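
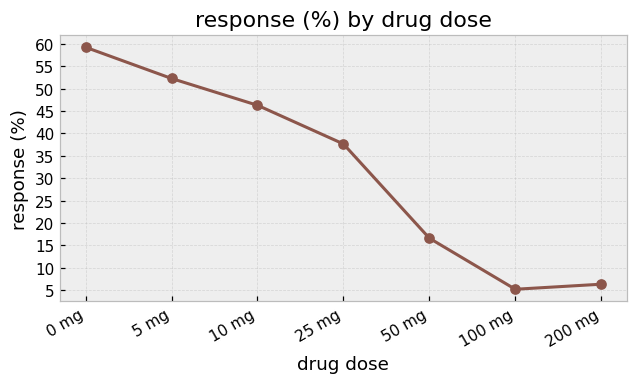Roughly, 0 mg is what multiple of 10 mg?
0 mg ≈ 60, 10 mg ≈ 45; 60/45 ≈ 1.33.

≈ 1.33×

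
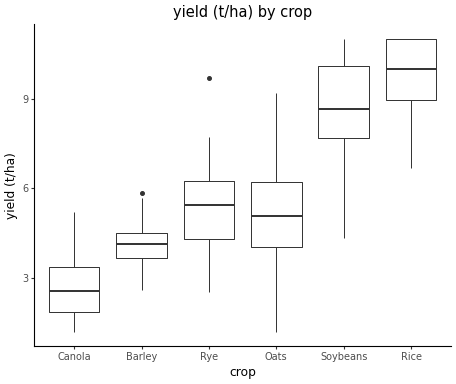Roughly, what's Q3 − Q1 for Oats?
Q3 ≈ 6, Q1 ≈ 4; IQR ≈ 2.

≈ 2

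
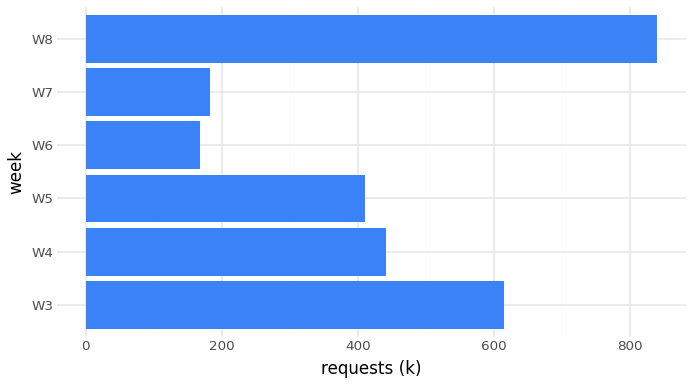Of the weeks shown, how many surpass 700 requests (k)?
1

Above 700: W8.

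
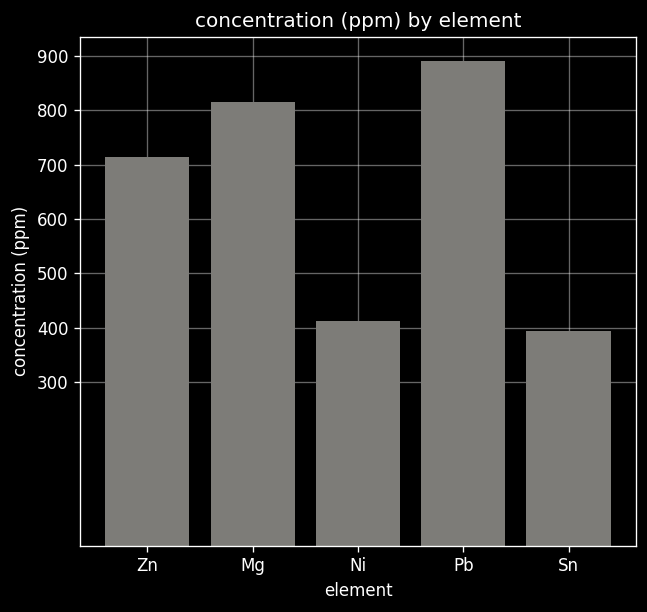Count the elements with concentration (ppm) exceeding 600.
Above 600: Zn, Mg, Pb.

3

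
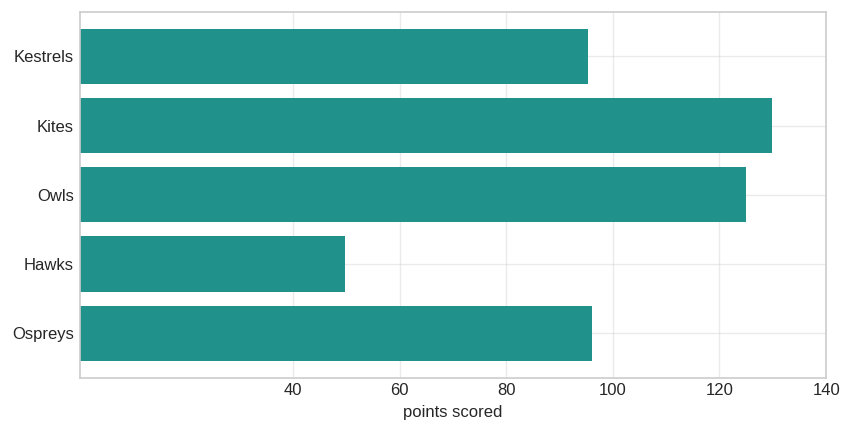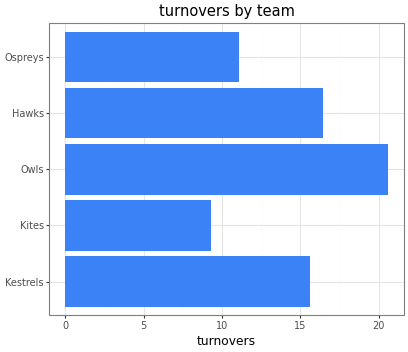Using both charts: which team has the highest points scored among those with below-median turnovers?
Kites

Chart 2 median turnovers ≈ 16; below-median teams: Kites, Ospreys. Among those, Kites has the highest points scored (≈ 120).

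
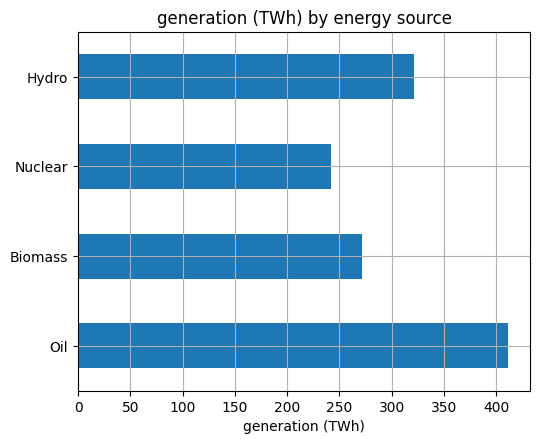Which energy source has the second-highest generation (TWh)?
Top 3: Oil ≈ 400, Hydro ≈ 300, Biomass ≈ 250.

Hydro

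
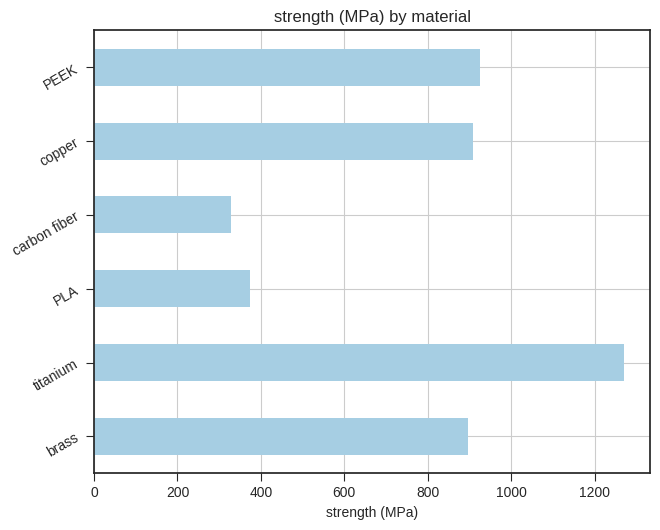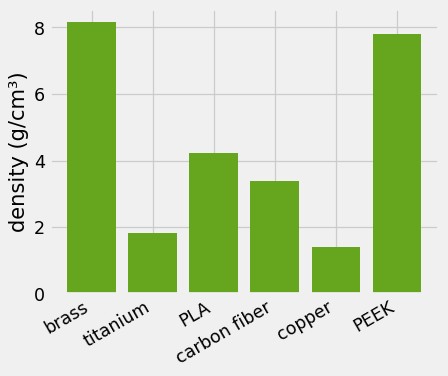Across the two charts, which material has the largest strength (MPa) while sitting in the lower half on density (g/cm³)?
titanium

Chart 2 median density (g/cm³) ≈ 4; below-median materials: titanium, carbon fiber, copper. Among those, titanium has the highest strength (MPa) (≈ 1200).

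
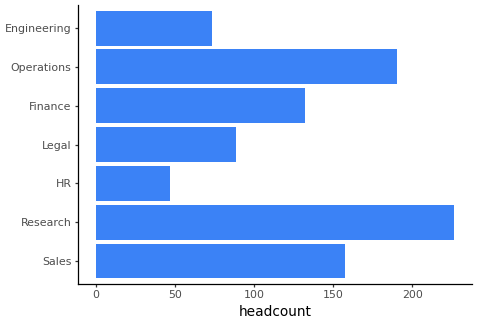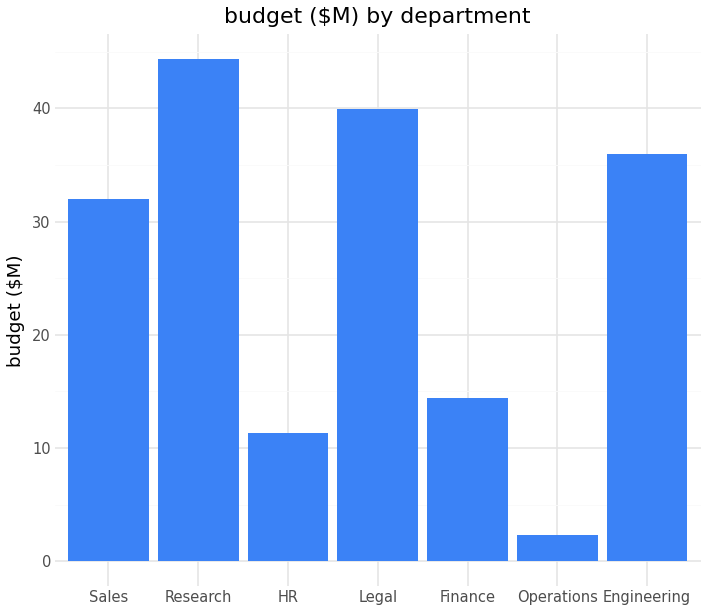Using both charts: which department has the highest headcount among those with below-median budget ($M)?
Operations

Chart 2 median budget ($M) ≈ 30; below-median departments: HR, Finance, Operations. Among those, Operations has the highest headcount (≈ 200).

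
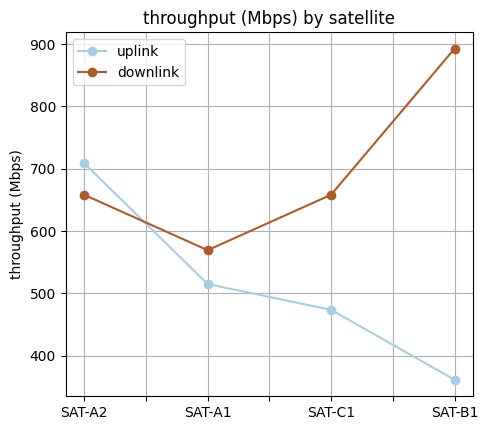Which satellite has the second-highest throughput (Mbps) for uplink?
Top 3 for uplink: SAT-A2 ≈ 700, SAT-A1 ≈ 500, SAT-C1 ≈ 450.

SAT-A1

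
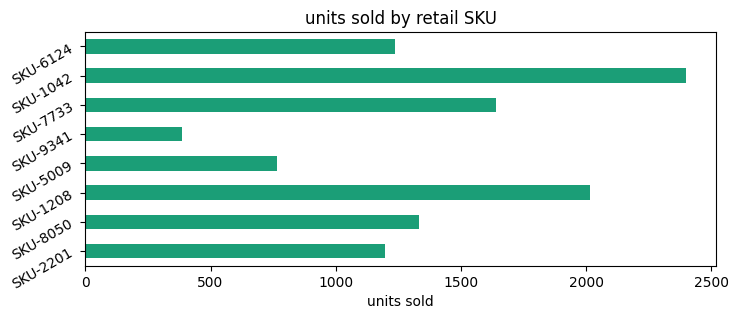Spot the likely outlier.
SKU-1042 ≈ 2400; the rest sit between ≈ 400 and ≈ 2000.

SKU-1042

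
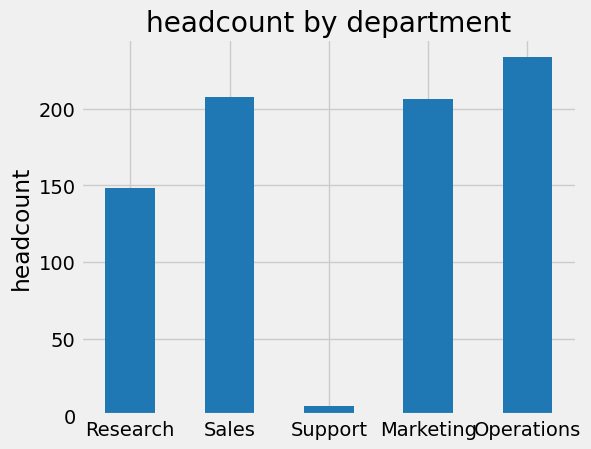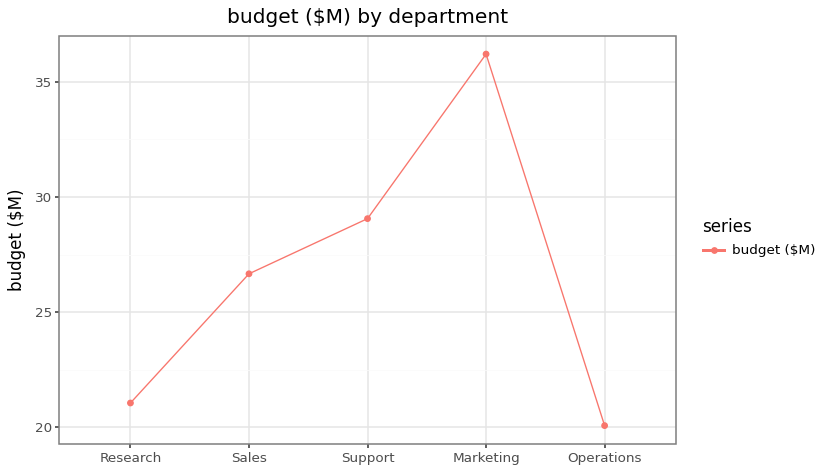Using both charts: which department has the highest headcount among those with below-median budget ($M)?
Operations

Chart 2 median budget ($M) ≈ 25; below-median departments: Research, Operations. Among those, Operations has the highest headcount (≈ 225).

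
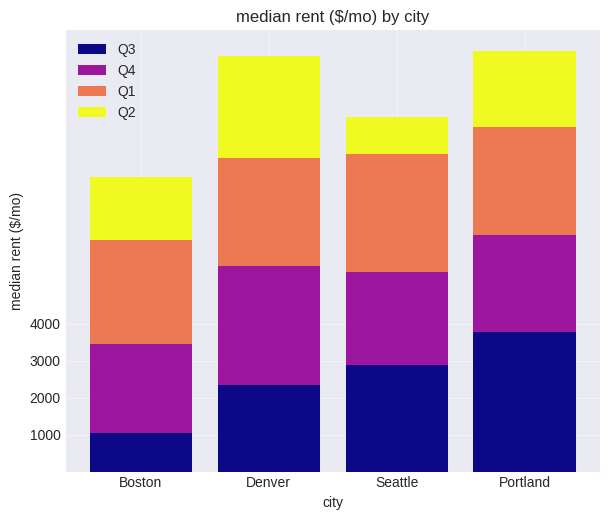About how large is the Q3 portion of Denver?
≈ 2000

Q3 top ≈ 2000, bottom ≈ 0; segment ≈ 2000.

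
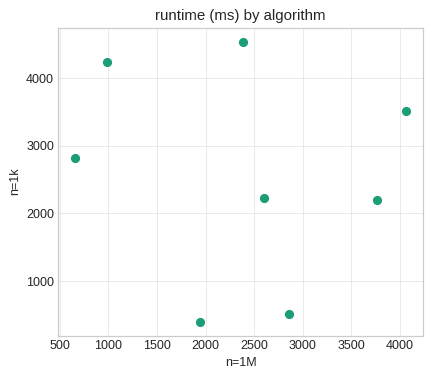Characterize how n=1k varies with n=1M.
Points are roughly uncorrelated; weak (|r| ≈ 0.1).

no clear correlation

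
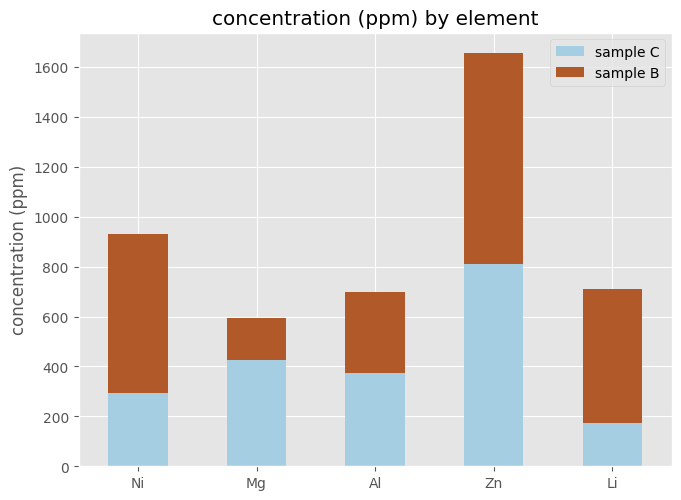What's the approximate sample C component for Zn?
≈ 800

sample C top ≈ 800, bottom ≈ 0; segment ≈ 800.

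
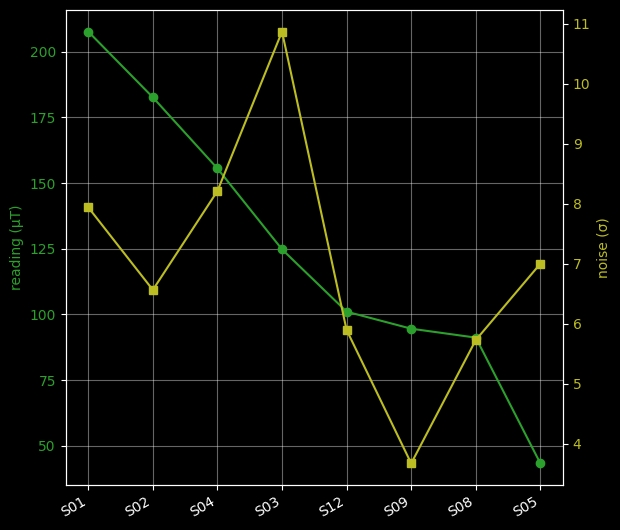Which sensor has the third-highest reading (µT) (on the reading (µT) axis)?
Top 4 (on the reading (µT) axis): S01 ≈ 200, S02 ≈ 180, S04 ≈ 160, S03 ≈ 120.

S04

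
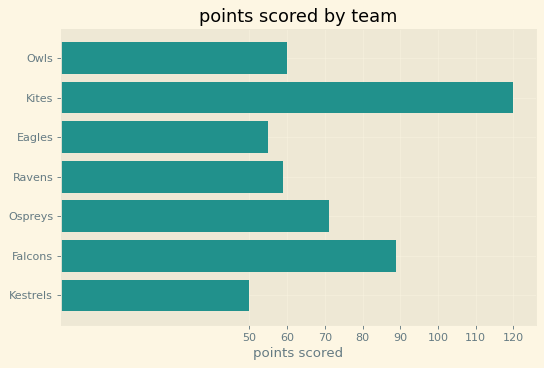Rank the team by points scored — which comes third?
Top 4: Kites ≈ 120, Falcons ≈ 90, Ospreys ≈ 70, Owls ≈ 60.

Ospreys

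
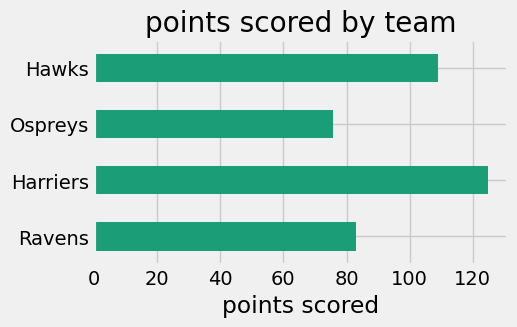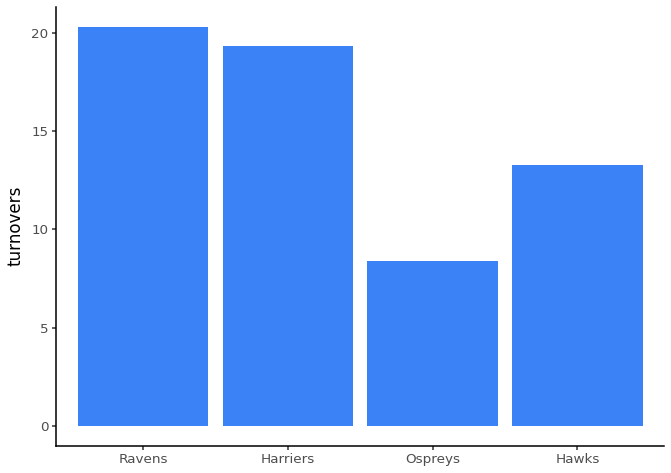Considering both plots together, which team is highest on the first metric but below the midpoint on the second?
Hawks

Chart 2 median turnovers ≈ 16; below-median teams: Ospreys, Hawks. Among those, Hawks has the highest points scored (≈ 100).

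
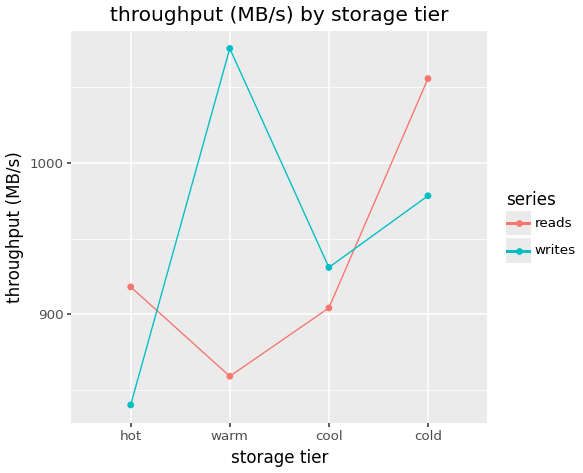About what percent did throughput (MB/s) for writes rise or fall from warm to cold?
≈ -9.3%

warm ≈ 1080, cold ≈ 980; (980 − 1080) / 1080 ≈ -9.3%.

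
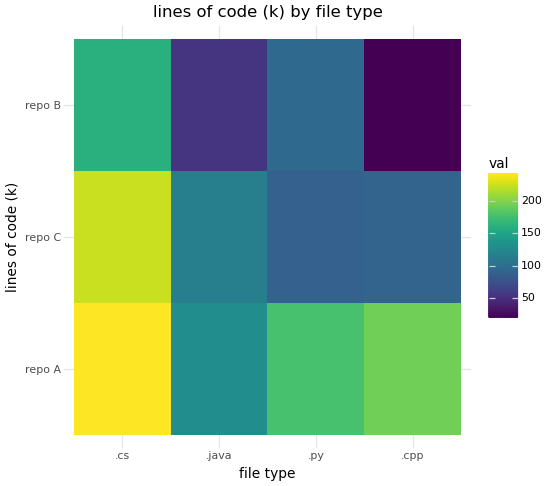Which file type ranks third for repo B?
Top 4 for repo B: .cs ≈ 160, .py ≈ 100, .java ≈ 60, .cpp ≈ 20.

.java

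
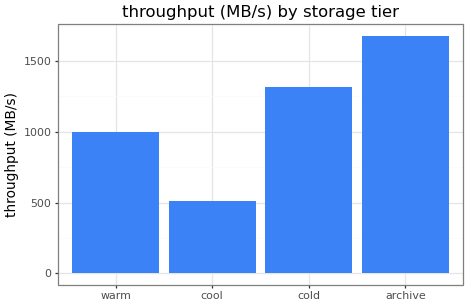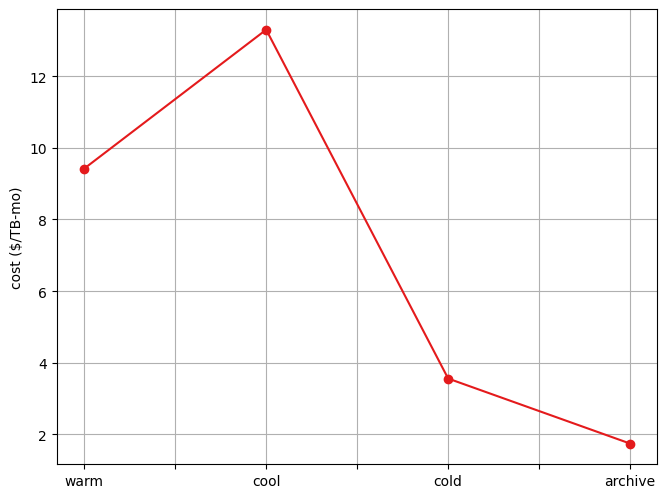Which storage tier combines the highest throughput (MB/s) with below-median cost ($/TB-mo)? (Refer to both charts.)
archive

Chart 2 median cost ($/TB-mo) ≈ 6; below-median storage tiers: cold, archive. Among those, archive has the highest throughput (MB/s) (≈ 1600).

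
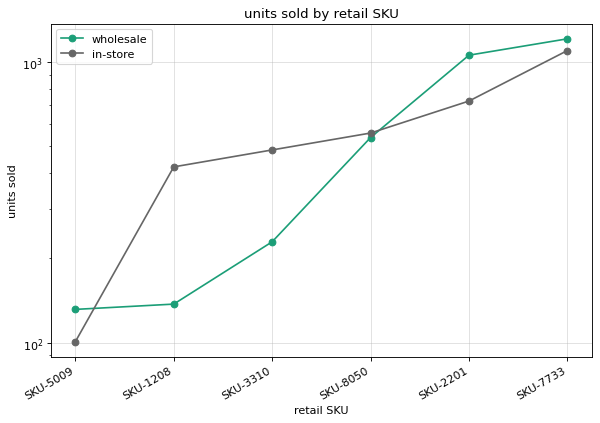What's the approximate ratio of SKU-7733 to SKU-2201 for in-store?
SKU-7733 ≈ 1100, SKU-2201 ≈ 700; 1100/700 ≈ 1.57.

≈ 1.57×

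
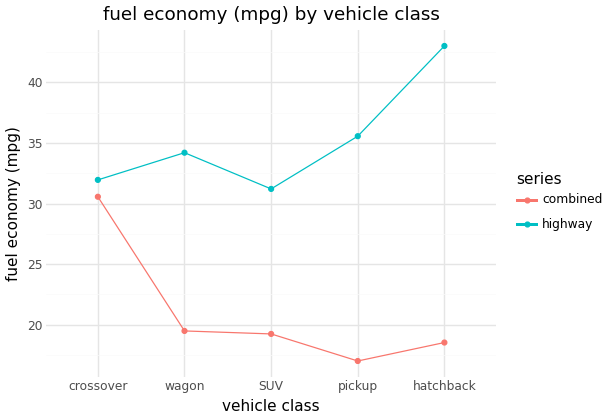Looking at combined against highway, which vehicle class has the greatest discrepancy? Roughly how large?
hatchback, ≈ 25 mpg

hatchback: combined ≈ 20, highway ≈ 45 → gap ≈ 25. Next-largest (pickup) is only ≈ 20.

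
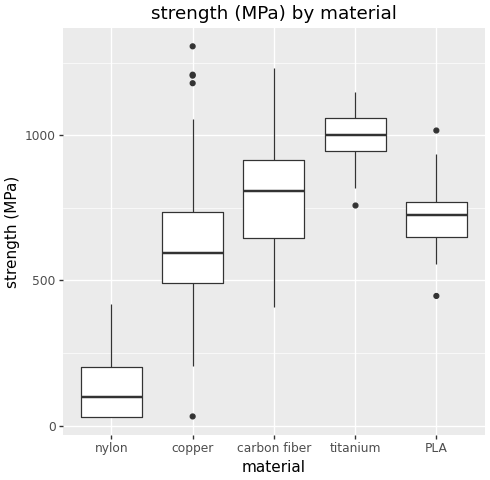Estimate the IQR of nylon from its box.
Q3 ≈ 200, Q1 ≈ 0; IQR ≈ 200.

≈ 200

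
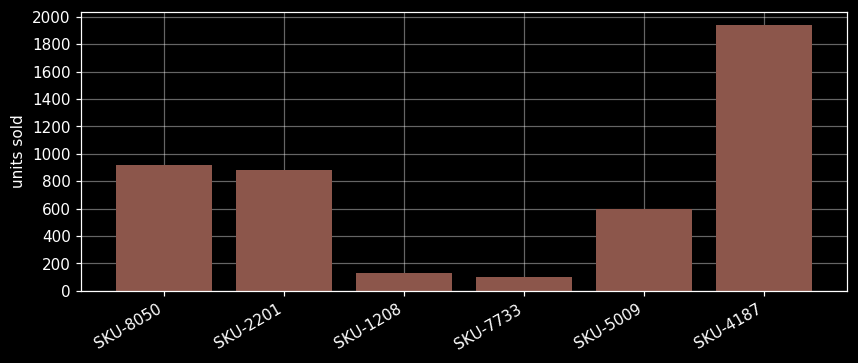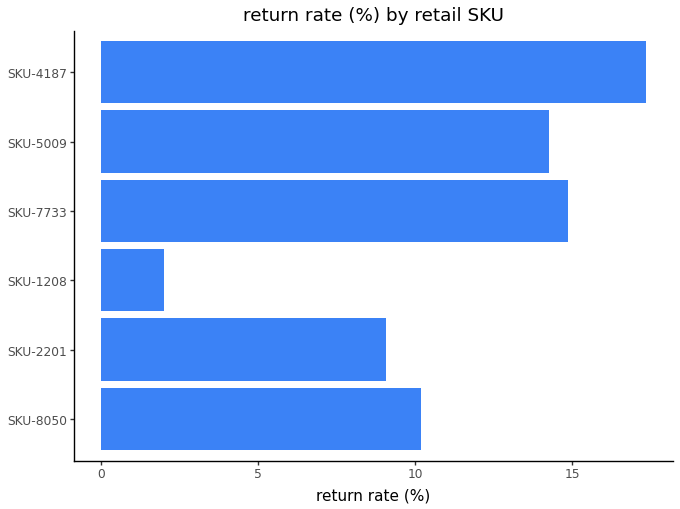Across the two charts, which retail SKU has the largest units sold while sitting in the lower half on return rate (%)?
SKU-8050

Chart 2 median return rate (%) ≈ 12; below-median retail SKUs: SKU-8050, SKU-2201, SKU-1208. Among those, SKU-8050 has the highest units sold (≈ 1000).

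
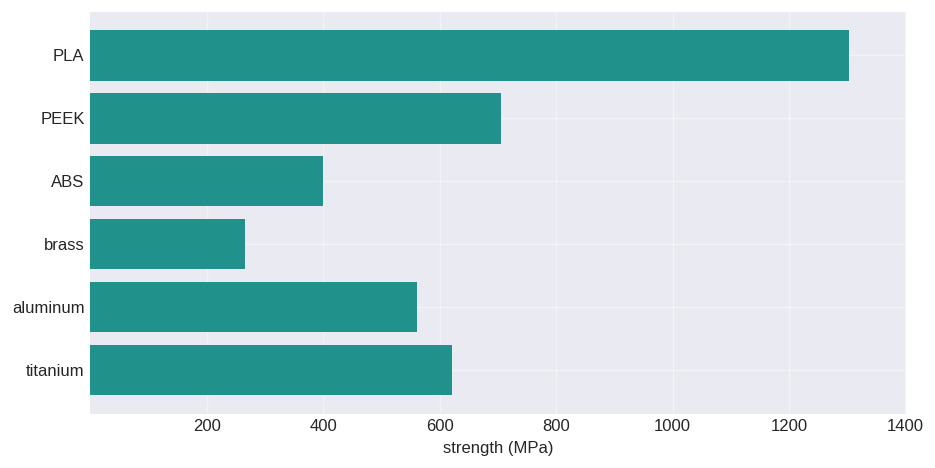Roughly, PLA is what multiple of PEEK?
≈ 1.75×

PLA ≈ 1400, PEEK ≈ 800; 1400/800 ≈ 1.75.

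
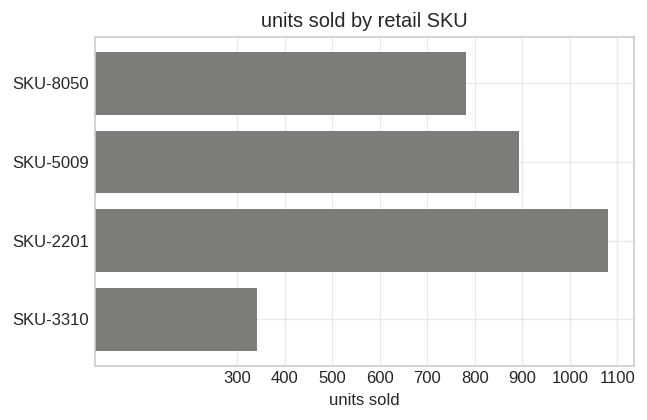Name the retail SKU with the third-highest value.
SKU-8050

Top 4: SKU-2201 ≈ 1100, SKU-5009 ≈ 900, SKU-8050 ≈ 800, SKU-3310 ≈ 300.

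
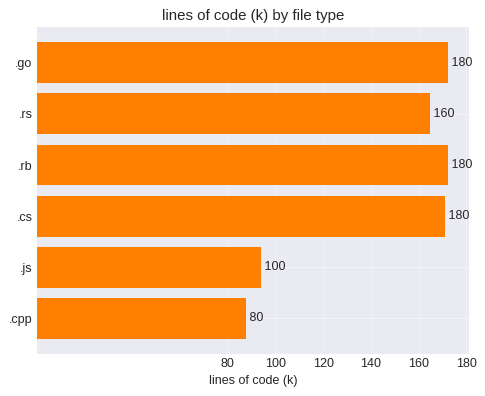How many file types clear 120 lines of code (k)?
Above 120: .go, .rs, .rb, .cs.

4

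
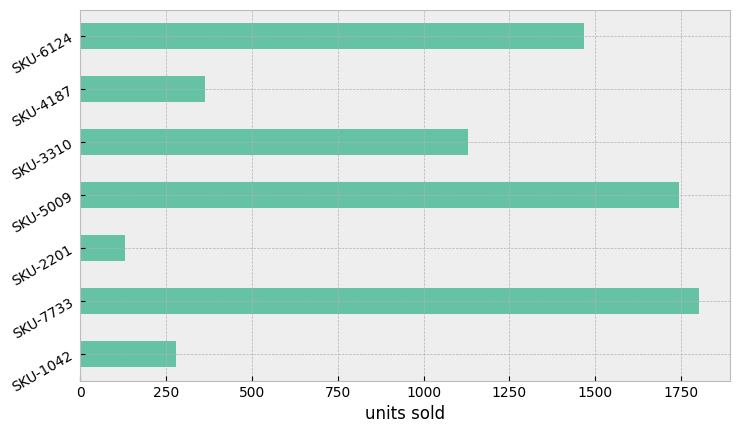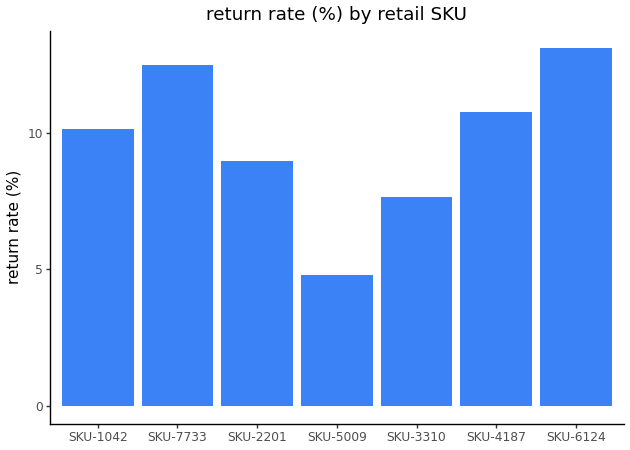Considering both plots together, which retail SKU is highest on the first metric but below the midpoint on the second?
SKU-5009

Chart 2 median return rate (%) ≈ 10; below-median retail SKUs: SKU-2201, SKU-5009, SKU-3310. Among those, SKU-5009 has the highest units sold (≈ 1800).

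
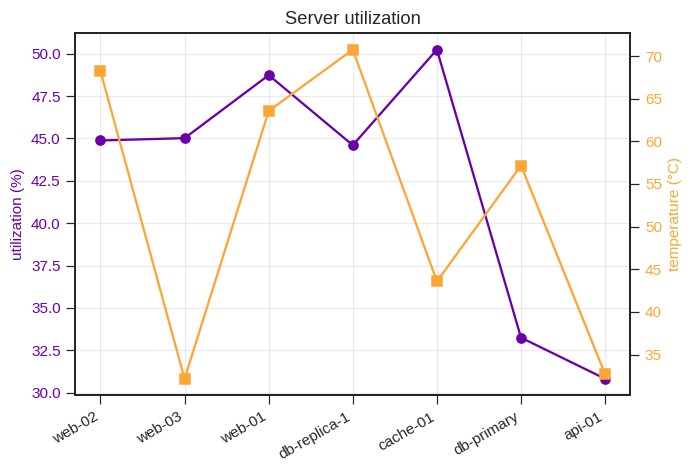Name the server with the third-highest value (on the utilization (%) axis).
web-03

Top 4 (on the utilization (%) axis): cache-01 ≈ 50, web-01 ≈ 48, web-03 ≈ 46, web-02 ≈ 44.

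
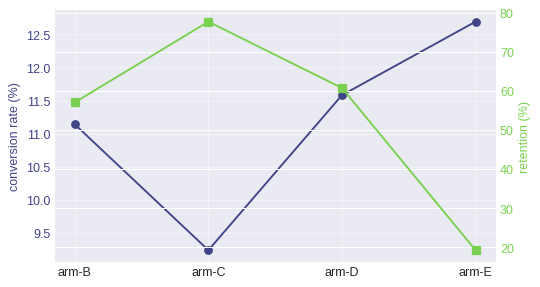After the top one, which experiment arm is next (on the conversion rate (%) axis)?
arm-D

Top 3 (on the conversion rate (%) axis): arm-E ≈ 12.5, arm-D ≈ 11.5, arm-B ≈ 11.0.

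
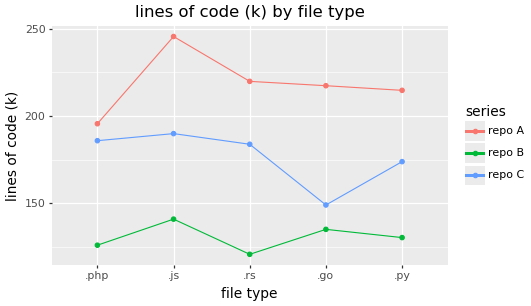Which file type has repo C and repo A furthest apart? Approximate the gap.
.go: repo C ≈ 140, repo A ≈ 220 → gap ≈ 80. Next-largest (.js) is only ≈ 60.

.go, ≈ 80 k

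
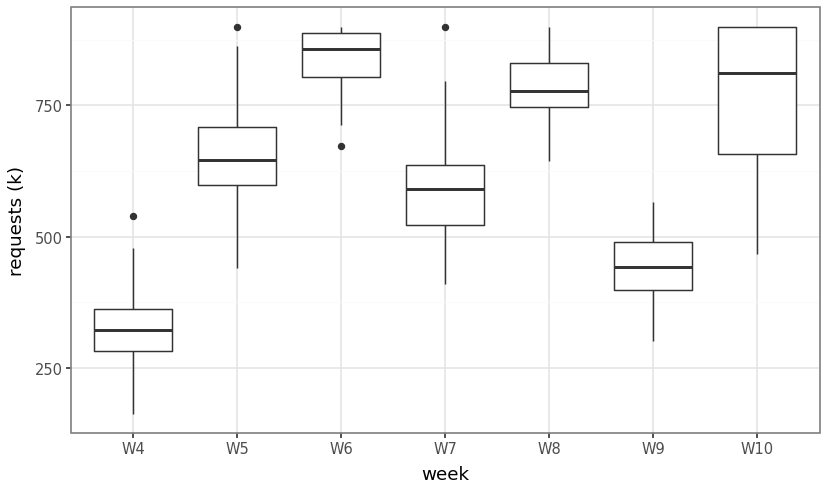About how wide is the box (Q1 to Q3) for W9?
≈ 100

Q3 ≈ 500, Q1 ≈ 400; IQR ≈ 100.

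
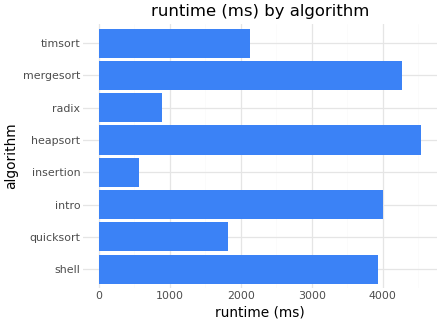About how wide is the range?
Max heapsort ≈ 4500, min insertion ≈ 500; range ≈ 4000.

≈ 4000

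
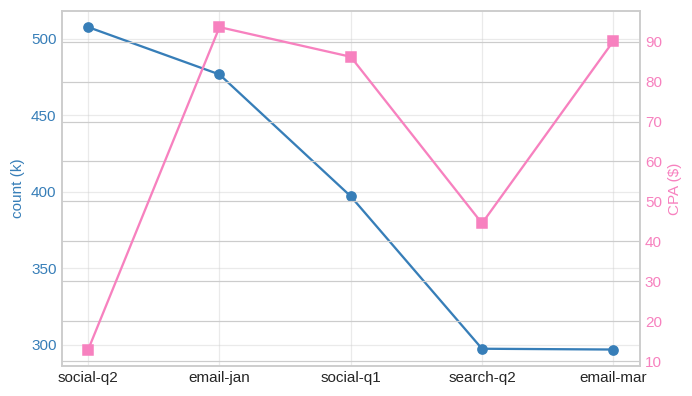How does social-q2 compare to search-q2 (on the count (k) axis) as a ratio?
≈ 1.67×

social-q2 ≈ 500, search-q2 ≈ 300; 500/300 ≈ 1.67.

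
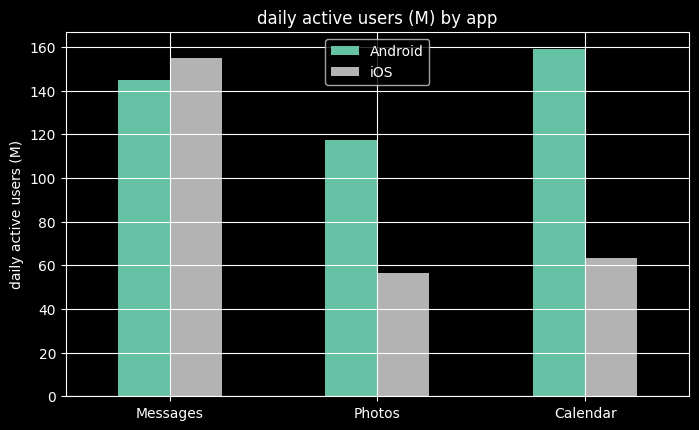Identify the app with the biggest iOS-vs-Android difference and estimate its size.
Calendar: iOS ≈ 60, Android ≈ 160 → gap ≈ 100. Next-largest (Photos) is only ≈ 60.

Calendar, ≈ 100 M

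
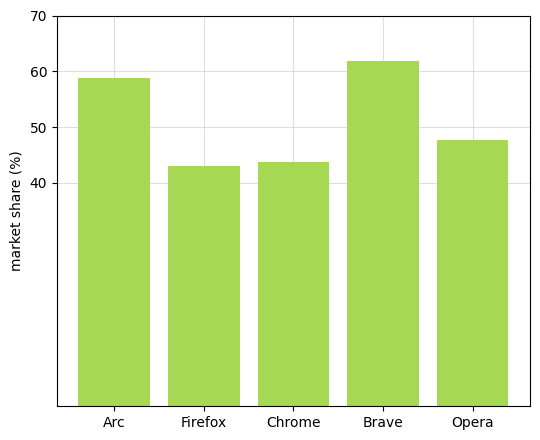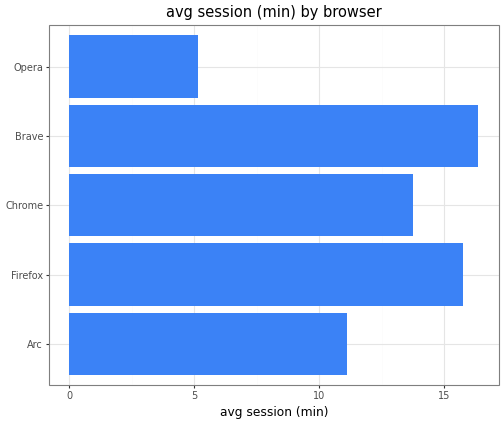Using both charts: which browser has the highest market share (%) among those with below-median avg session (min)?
Arc

Chart 2 median avg session (min) ≈ 14; below-median browsers: Arc, Opera. Among those, Arc has the highest market share (%) (≈ 60).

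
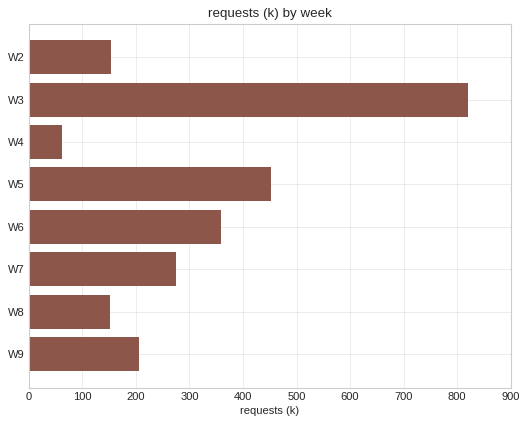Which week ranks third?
Top 4: W3 ≈ 800, W5 ≈ 500, W6 ≈ 400, W7 ≈ 300.

W6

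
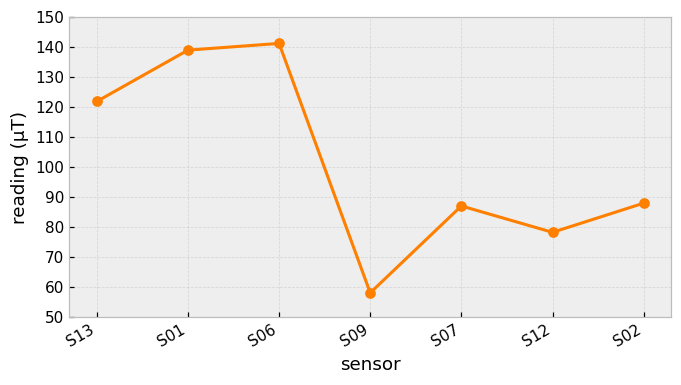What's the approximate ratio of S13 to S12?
S13 ≈ 120, S12 ≈ 80; 120/80 ≈ 1.5.

≈ 1.5×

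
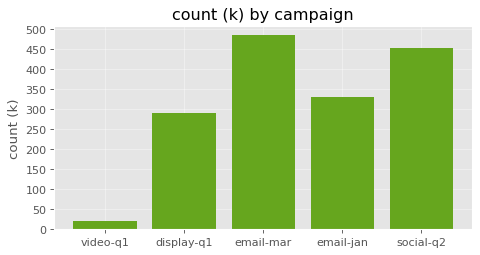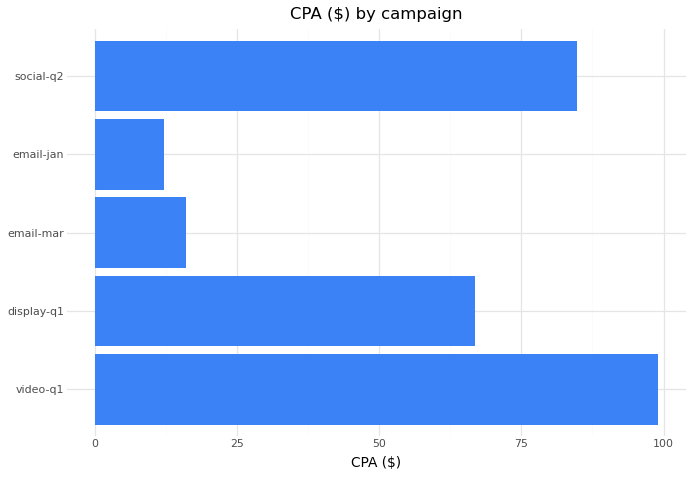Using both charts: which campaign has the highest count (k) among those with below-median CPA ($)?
email-mar

Chart 2 median CPA ($) ≈ 70; below-median campaigns: email-mar, email-jan. Among those, email-mar has the highest count (k) (≈ 500).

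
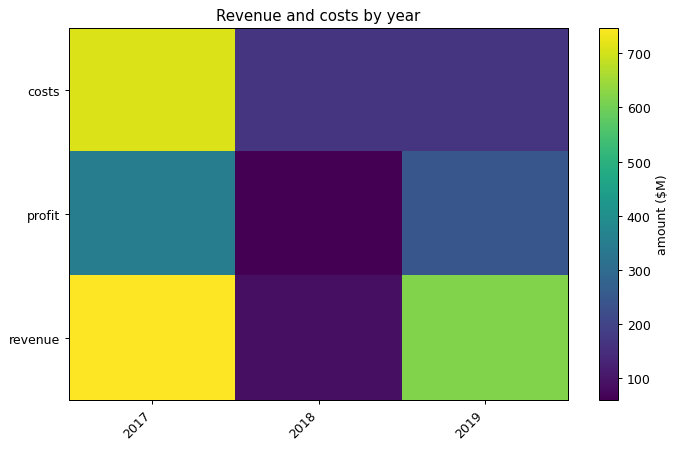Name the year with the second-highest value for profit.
Top 3 for profit: 2017 ≈ 300, 2019 ≈ 200, 2018 ≈ 100.

2019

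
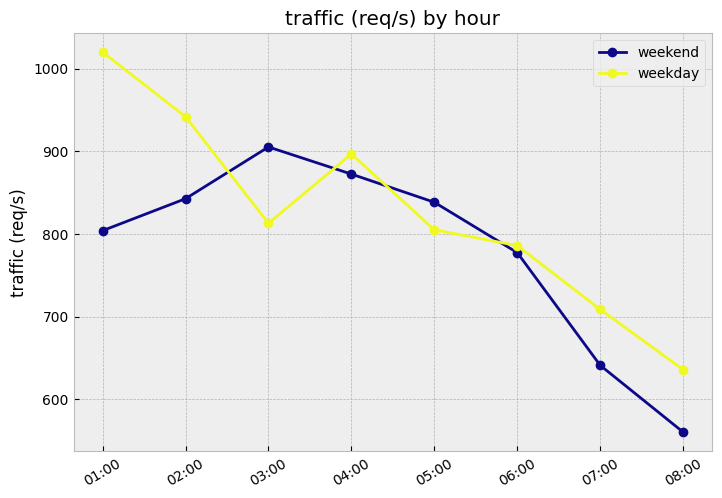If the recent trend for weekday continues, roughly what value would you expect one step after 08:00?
≈ 575

Last three: 800, 700, 650 → slope ≈ -75/step → next ≈ 575.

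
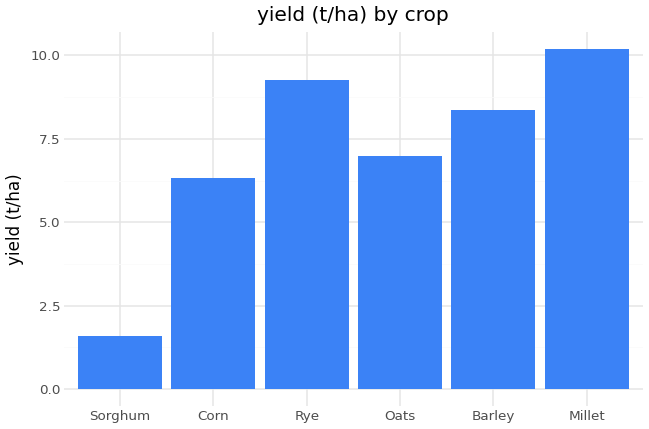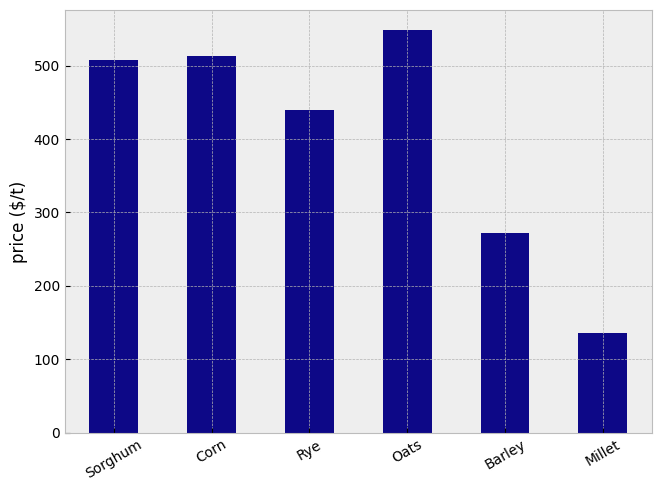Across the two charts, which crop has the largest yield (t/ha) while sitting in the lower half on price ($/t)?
Chart 2 median price ($/t) ≈ 500; below-median crops: Rye, Barley, Millet. Among those, Millet has the highest yield (t/ha) (≈ 10).

Millet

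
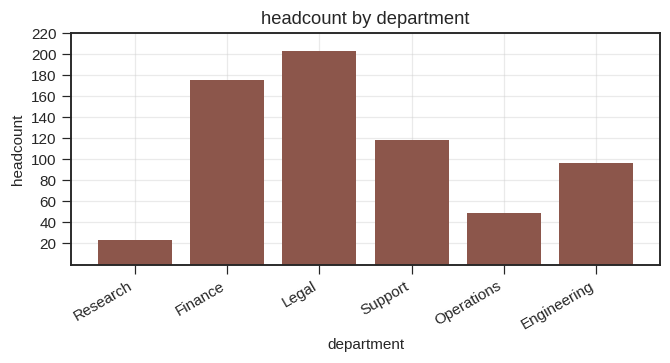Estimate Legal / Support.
Legal ≈ 200, Support ≈ 120; 200/120 ≈ 1.67.

≈ 1.67×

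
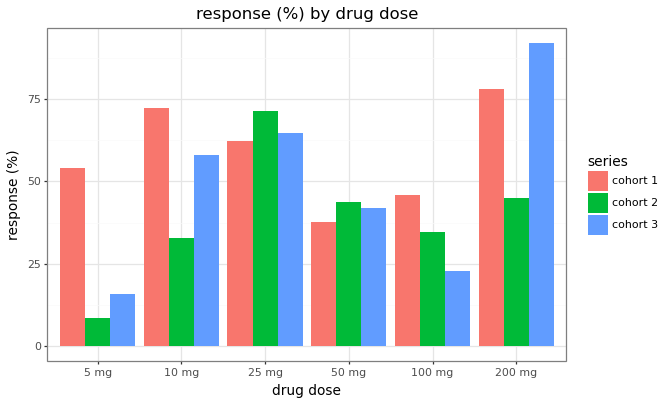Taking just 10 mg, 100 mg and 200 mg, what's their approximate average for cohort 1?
(70 + 50 + 80) / 3 ≈ 67.

≈ 67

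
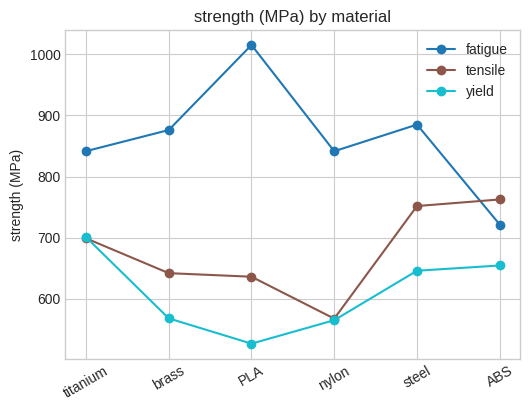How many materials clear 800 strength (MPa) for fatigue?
Above 800: titanium, brass, PLA, nylon, steel.

5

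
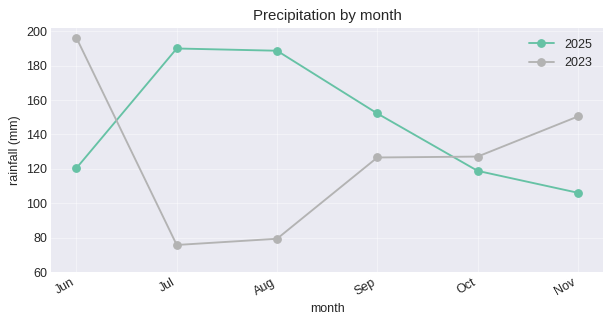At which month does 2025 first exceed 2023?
Jul

Jun: 2025 ≈ 120 vs 2023 ≈ 200 (not yet); Jul: 2025 ≈ 180 vs 2023 ≈ 80 (first crossover).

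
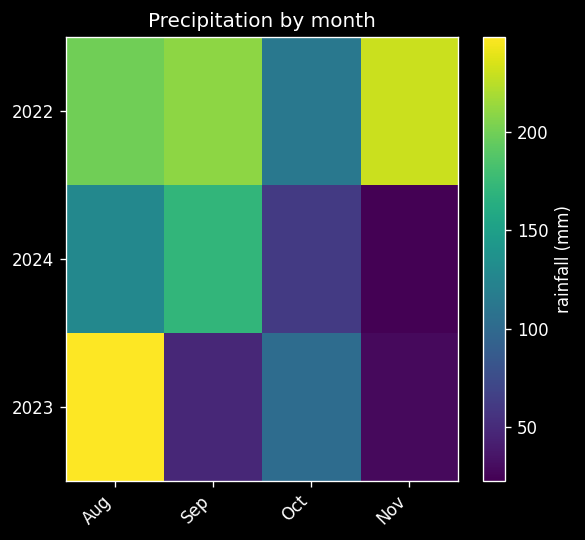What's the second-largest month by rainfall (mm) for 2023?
Oct

Top 3 for 2023: Aug ≈ 240, Oct ≈ 100, Sep ≈ 40.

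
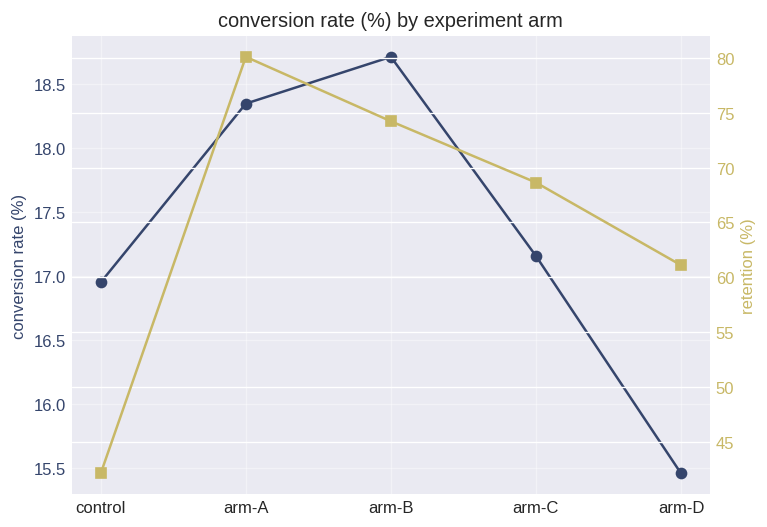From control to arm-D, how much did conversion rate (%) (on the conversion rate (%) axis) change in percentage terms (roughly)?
≈ -8.8%

control ≈ 17.0, arm-D ≈ 15.5; (15.5 − 17.0) / 17.0 ≈ -8.8%.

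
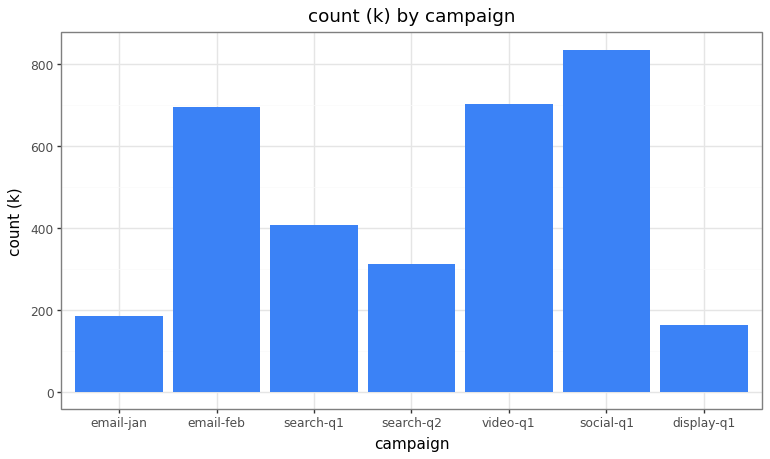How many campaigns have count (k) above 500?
3

Above 500: email-feb, video-q1, social-q1.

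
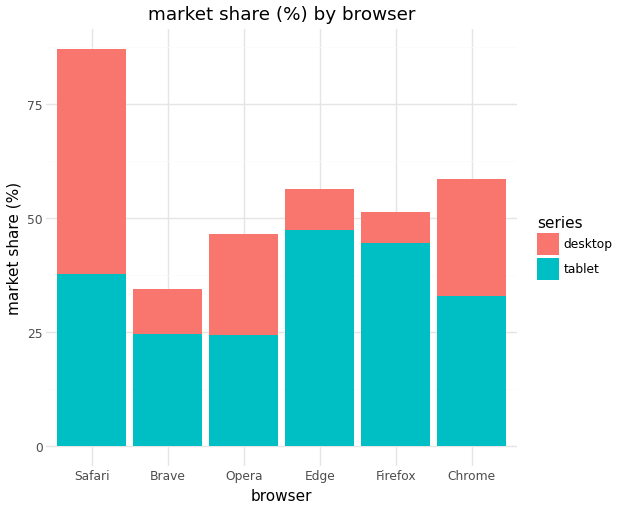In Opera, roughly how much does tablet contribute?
≈ 20

tablet top ≈ 20, bottom ≈ 0; segment ≈ 20.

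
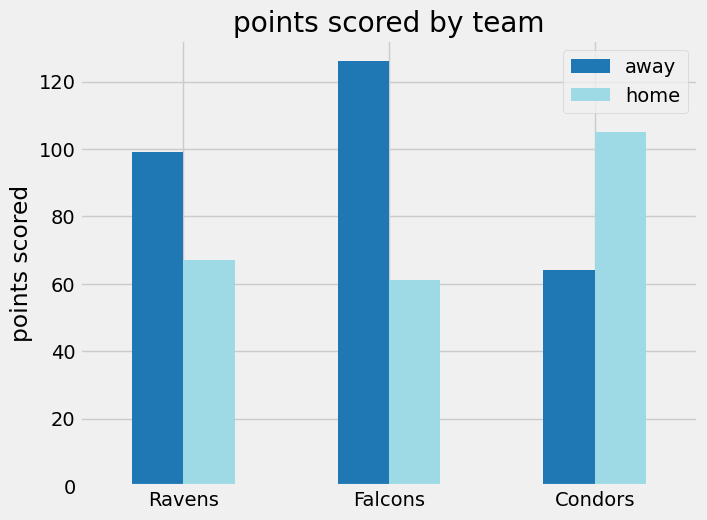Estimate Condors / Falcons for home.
Condors ≈ 100, Falcons ≈ 60; 100/60 ≈ 1.67.

≈ 1.67×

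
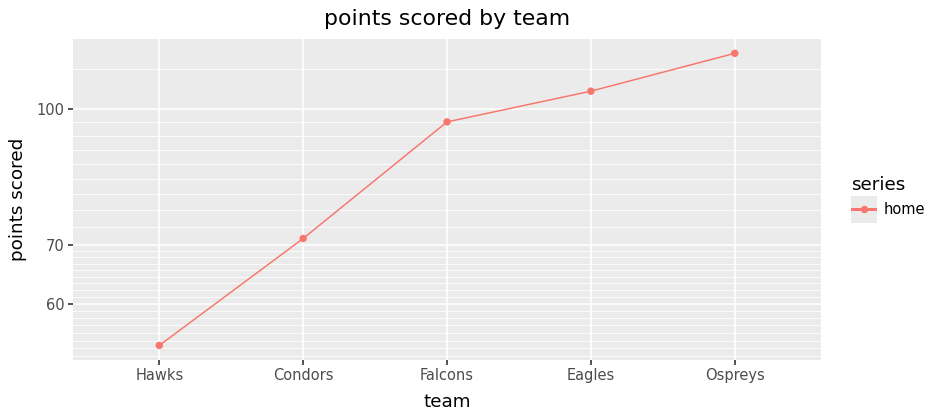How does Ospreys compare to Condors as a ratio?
Ospreys ≈ 120, Condors ≈ 70; 120/70 ≈ 1.71.

≈ 1.71×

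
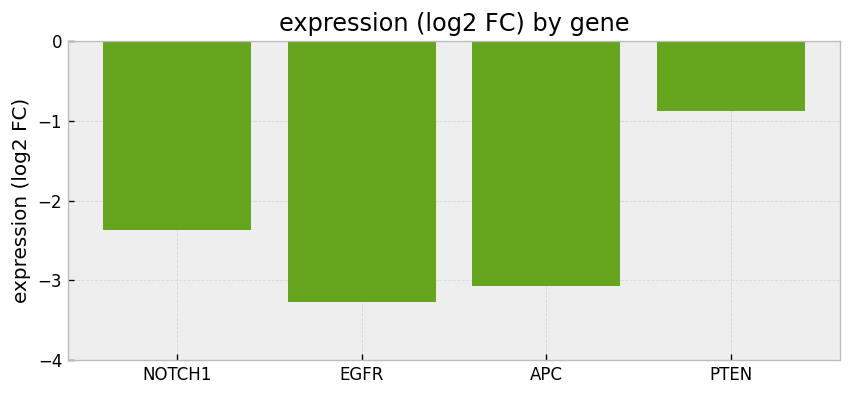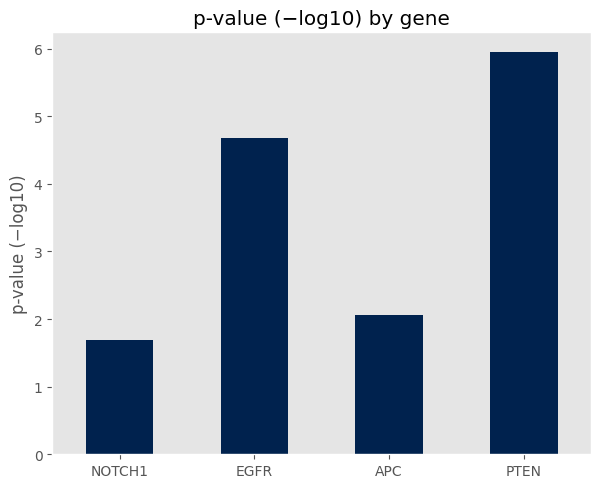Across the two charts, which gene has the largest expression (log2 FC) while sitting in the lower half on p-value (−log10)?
NOTCH1

Chart 2 median p-value (−log10) ≈ 3; below-median genes: NOTCH1, APC. Among those, NOTCH1 has the highest expression (log2 FC) (≈ -2).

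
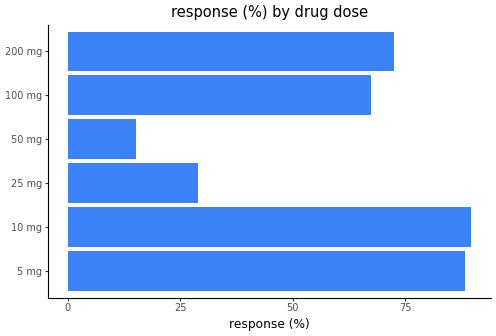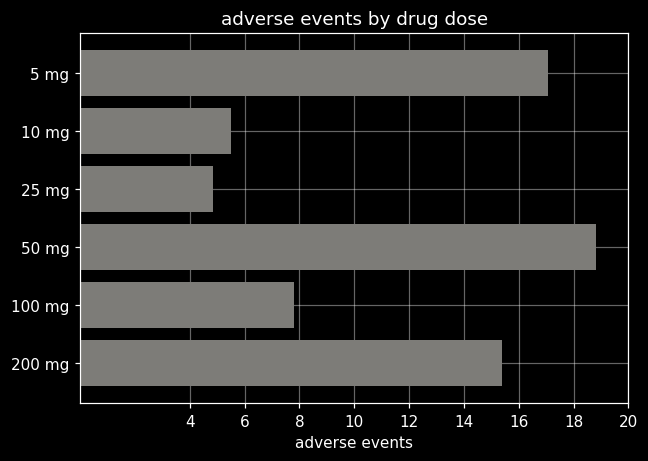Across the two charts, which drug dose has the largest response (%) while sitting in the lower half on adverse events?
10 mg

Chart 2 median adverse events ≈ 12; below-median drug doses: 10 mg, 25 mg, 100 mg. Among those, 10 mg has the highest response (%) (≈ 90).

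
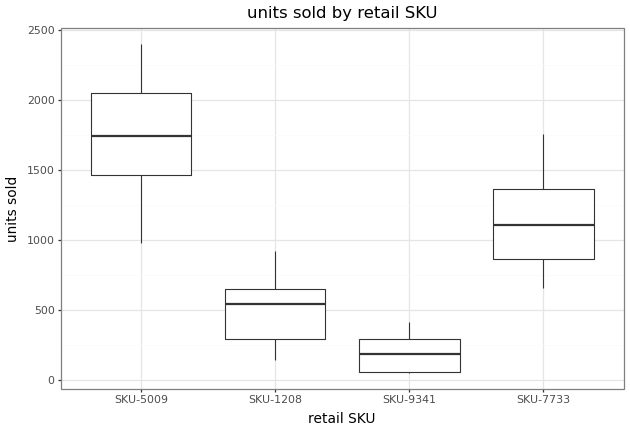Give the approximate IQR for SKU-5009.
Q3 ≈ 2000, Q1 ≈ 1400; IQR ≈ 600.

≈ 600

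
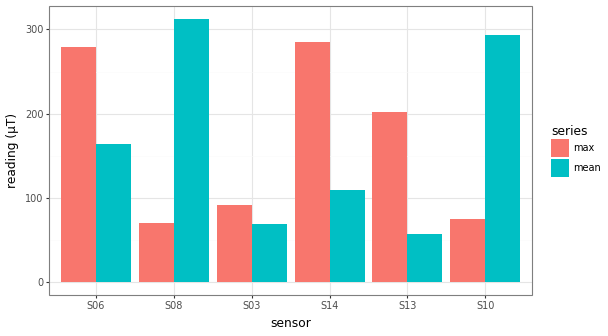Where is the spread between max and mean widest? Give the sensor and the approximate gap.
S08: max ≈ 50, mean ≈ 300 → gap ≈ 250. Next-largest (S10) is only ≈ 200.

S08, ≈ 250 µT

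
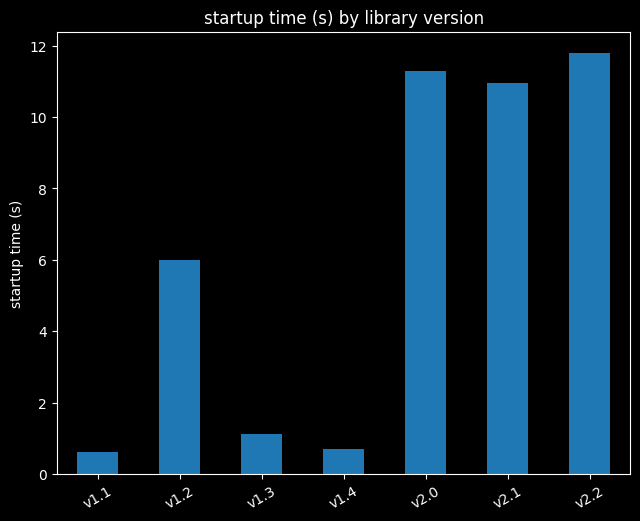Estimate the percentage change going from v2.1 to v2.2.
v2.1 ≈ 11, v2.2 ≈ 12; (12 − 11) / 11 ≈ +9.1%.

≈ +9.1%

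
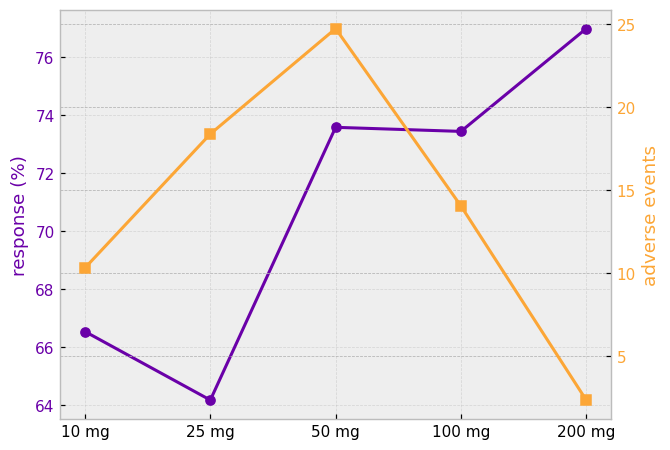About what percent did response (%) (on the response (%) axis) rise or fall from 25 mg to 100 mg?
25 mg ≈ 64, 100 mg ≈ 74; (74 − 64) / 64 ≈ +15.6%.

≈ +15.6%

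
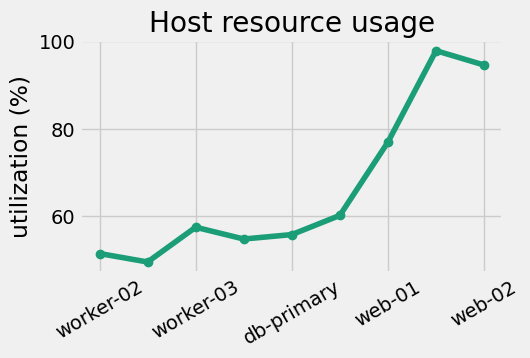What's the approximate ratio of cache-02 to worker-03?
cache-02 ≈ 100, worker-03 ≈ 60; 100/60 ≈ 1.67.

≈ 1.67×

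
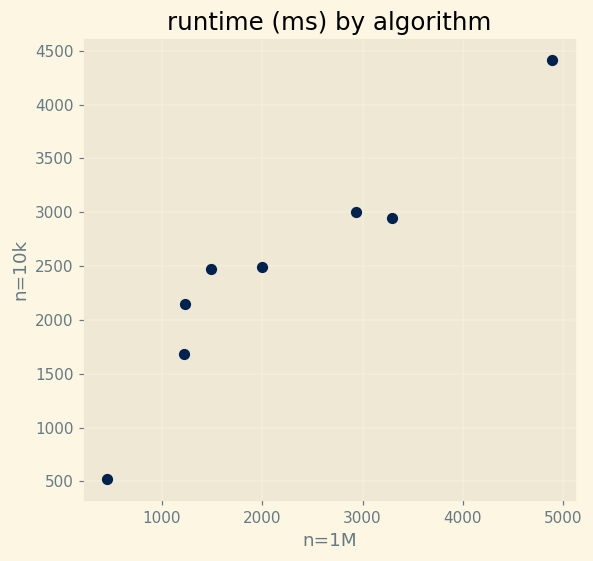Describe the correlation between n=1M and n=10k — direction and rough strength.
Points are positively correlated; strong (|r| ≈ 0.9).

positive, strong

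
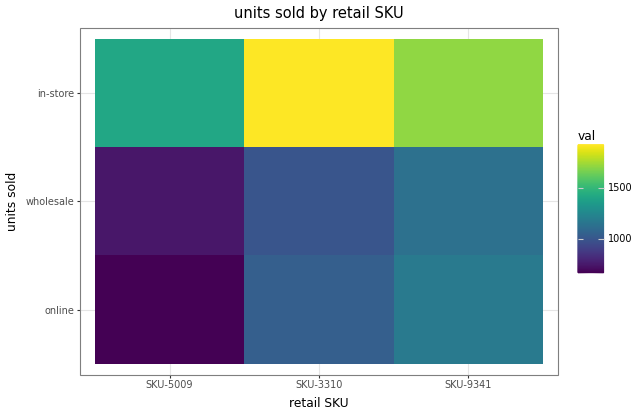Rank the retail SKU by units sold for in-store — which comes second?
Top 3 for in-store: SKU-3310 ≈ 2000, SKU-9341 ≈ 1800, SKU-5009 ≈ 1400.

SKU-9341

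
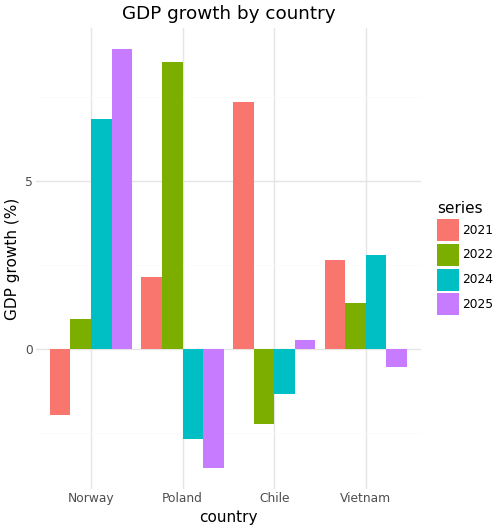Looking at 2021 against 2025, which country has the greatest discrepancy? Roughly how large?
Norway, ≈ 10 %

Norway: 2021 ≈ -2, 2025 ≈ 8 → gap ≈ 10. Next-largest (Chile) is only ≈ 8.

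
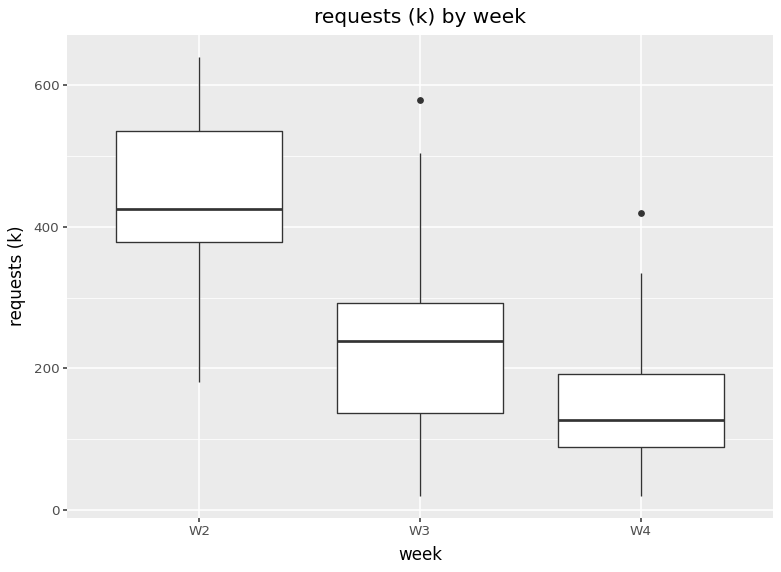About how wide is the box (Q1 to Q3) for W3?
Q3 ≈ 300, Q1 ≈ 150; IQR ≈ 150.

≈ 150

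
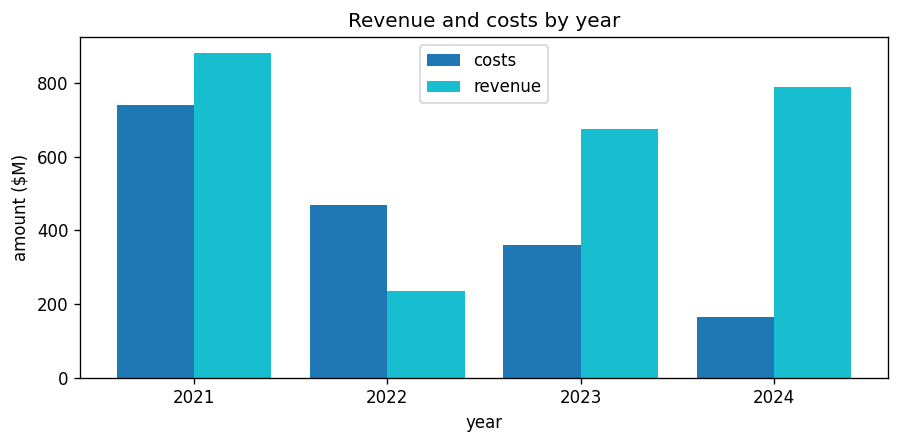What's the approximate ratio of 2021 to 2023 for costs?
≈ 1.75×

2021 ≈ 700, 2023 ≈ 400; 700/400 ≈ 1.75.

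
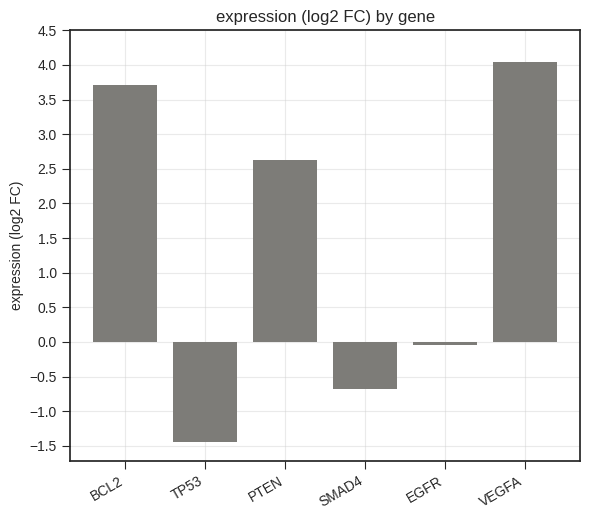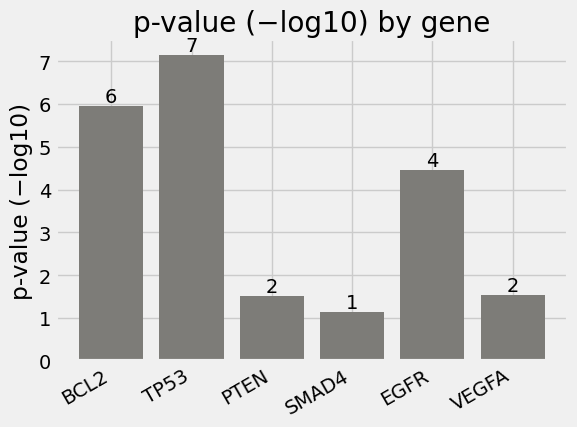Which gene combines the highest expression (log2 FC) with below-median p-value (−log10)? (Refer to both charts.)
VEGFA

Chart 2 median p-value (−log10) ≈ 3; below-median genes: PTEN, SMAD4, VEGFA. Among those, VEGFA has the highest expression (log2 FC) (≈ 4).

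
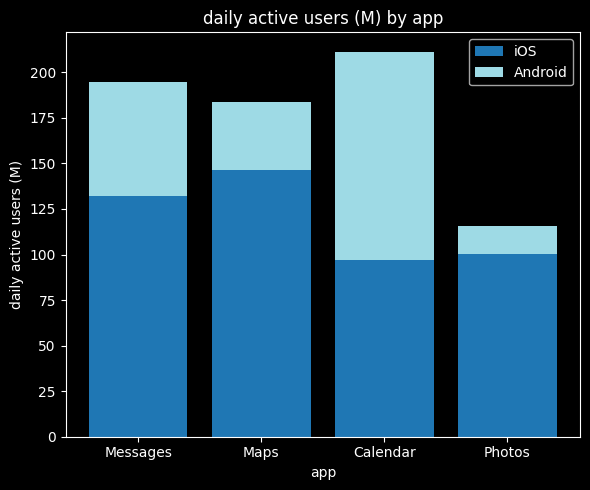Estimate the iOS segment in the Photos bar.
≈ 100

iOS top ≈ 100, bottom ≈ 0; segment ≈ 100.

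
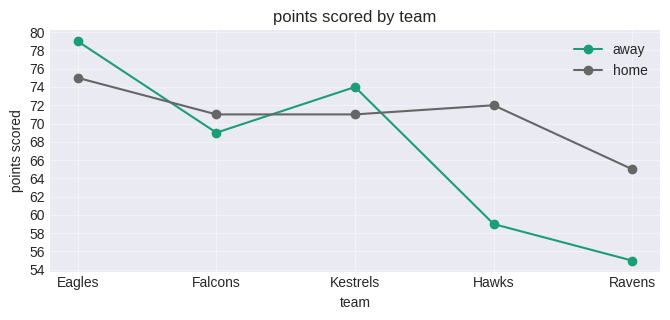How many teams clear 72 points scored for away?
Above 72: Eagles, Kestrels.

2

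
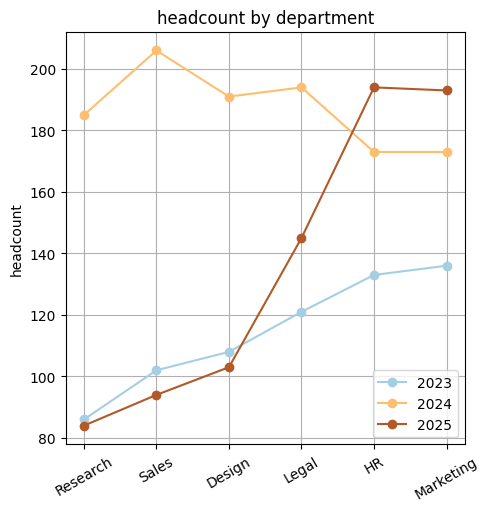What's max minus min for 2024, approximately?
≈ 20

Max Sales ≈ 200, min HR ≈ 180; range ≈ 20.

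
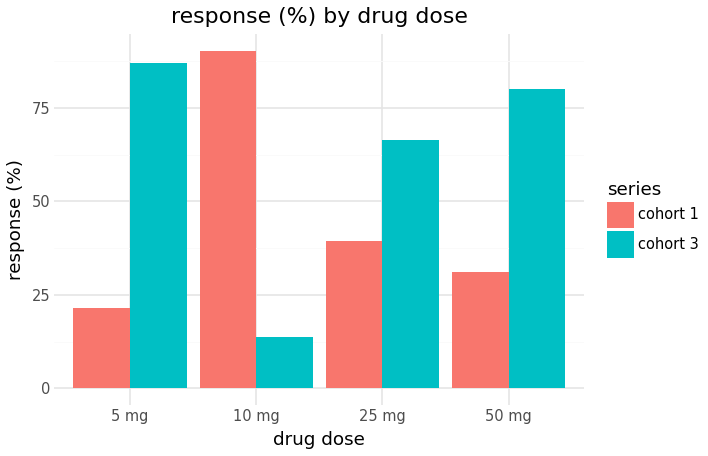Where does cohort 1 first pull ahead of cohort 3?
10 mg

5 mg: cohort 1 ≈ 20 vs cohort 3 ≈ 90 (not yet); 10 mg: cohort 1 ≈ 90 vs cohort 3 ≈ 10 (first crossover).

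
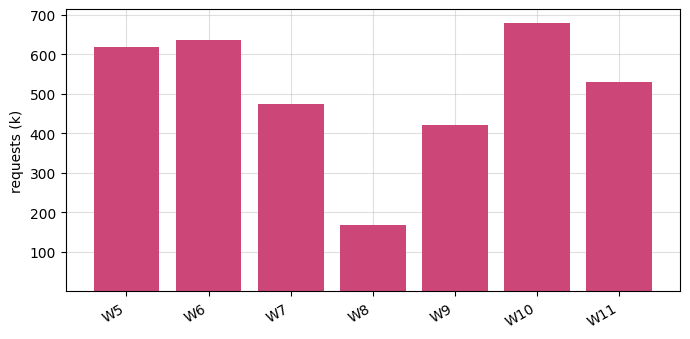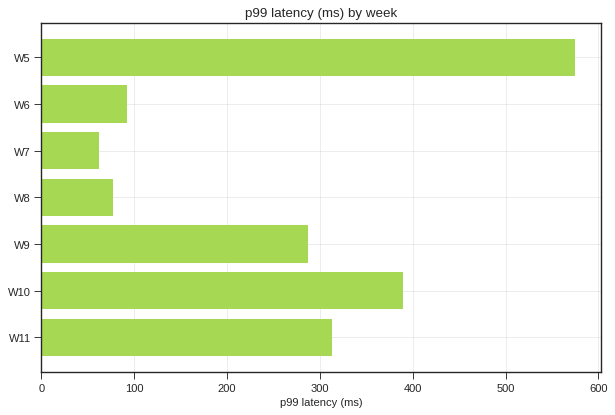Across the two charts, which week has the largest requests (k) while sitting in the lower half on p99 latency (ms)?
Chart 2 median p99 latency (ms) ≈ 300; below-median weeks: W6, W7, W8. Among those, W6 has the highest requests (k) (≈ 600).

W6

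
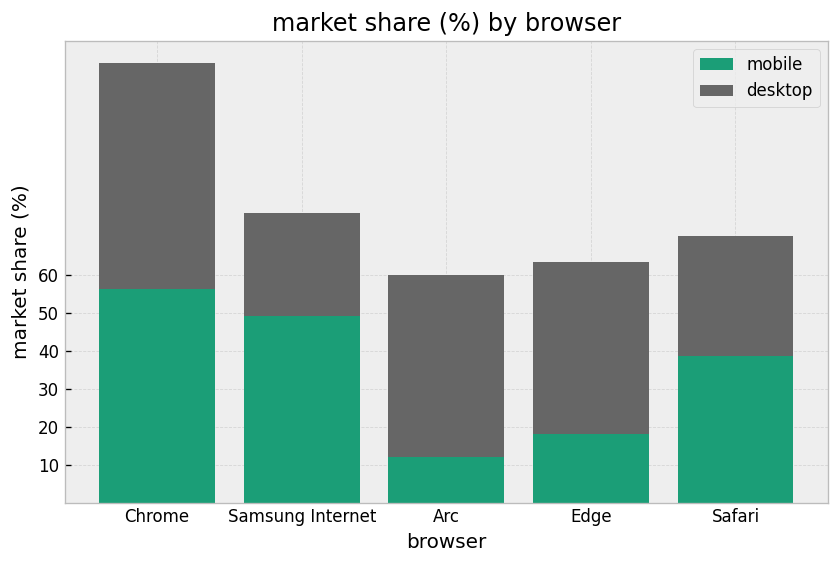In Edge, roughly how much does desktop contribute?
desktop top ≈ 60, bottom ≈ 20; segment ≈ 40.

≈ 40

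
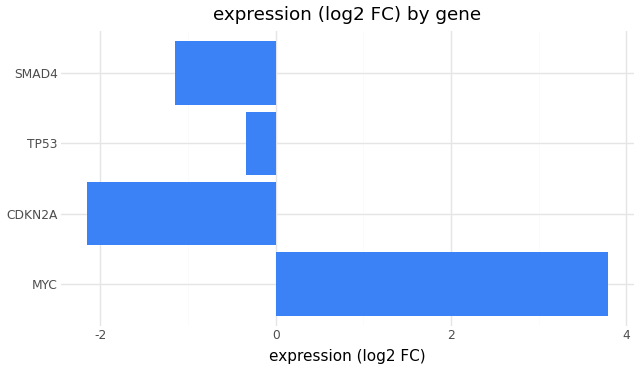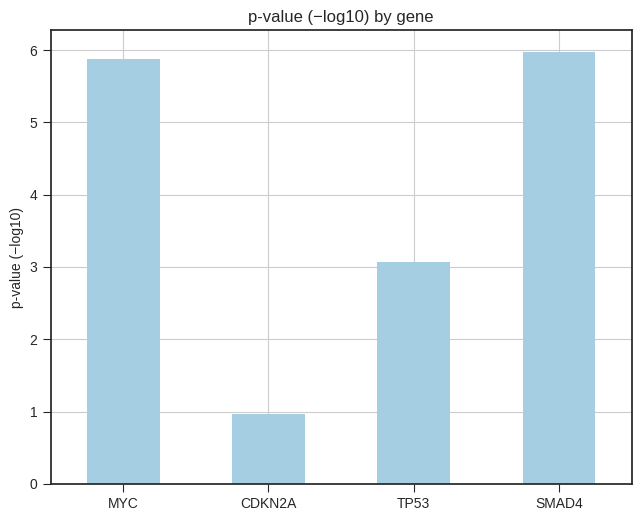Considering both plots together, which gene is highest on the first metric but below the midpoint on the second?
Chart 2 median p-value (−log10) ≈ 4; below-median genes: CDKN2A, TP53. Among those, TP53 has the highest expression (log2 FC) (≈ -0.5).

TP53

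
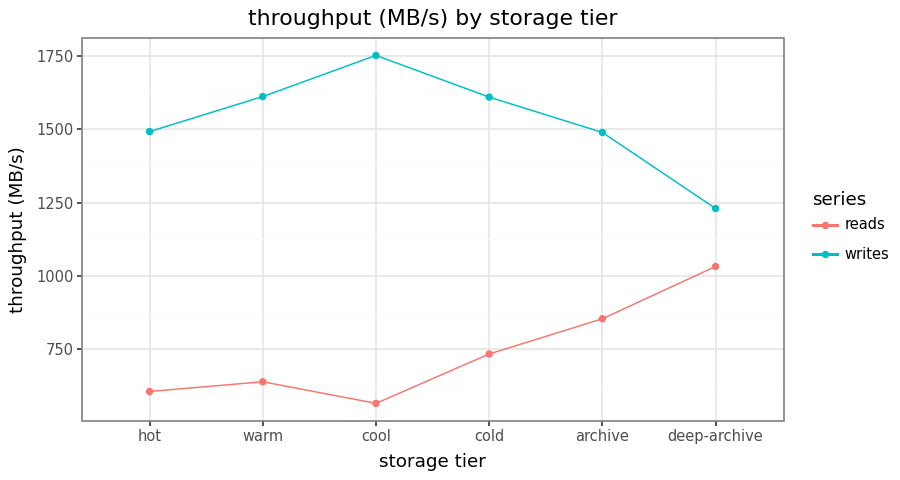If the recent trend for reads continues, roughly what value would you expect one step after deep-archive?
Last three: 700, 900, 1000 → slope ≈ 150/step → next ≈ 1150.

≈ 1150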